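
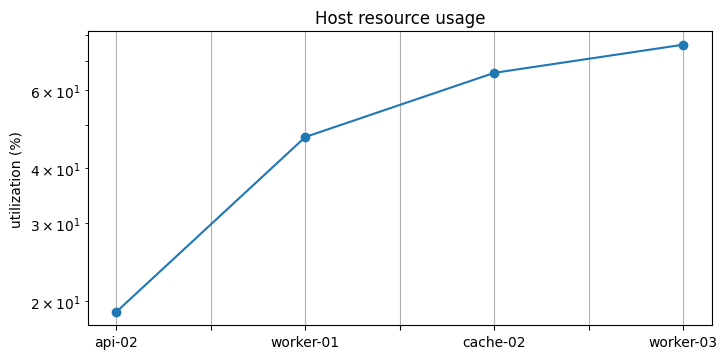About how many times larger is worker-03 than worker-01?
worker-03 ≈ 75, worker-01 ≈ 45; 75/45 ≈ 1.67.

≈ 1.67×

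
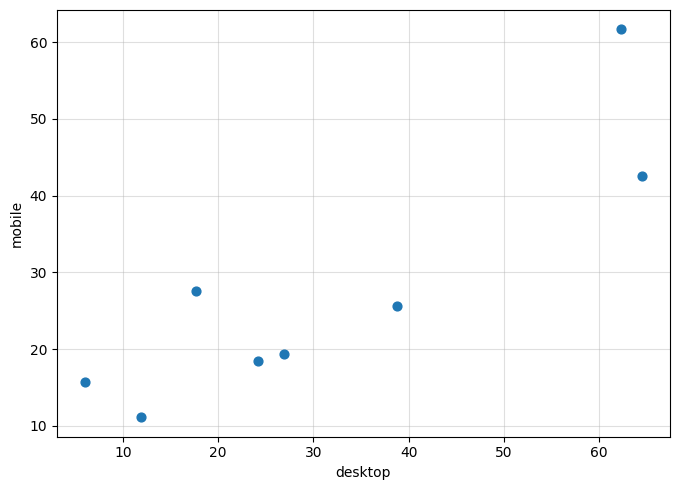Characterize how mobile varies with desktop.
positive, strong

Points are positively correlated; strong (|r| ≈ 0.9).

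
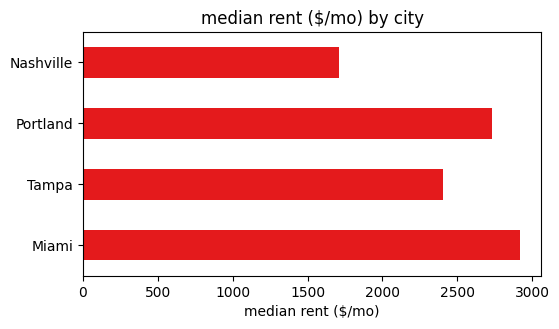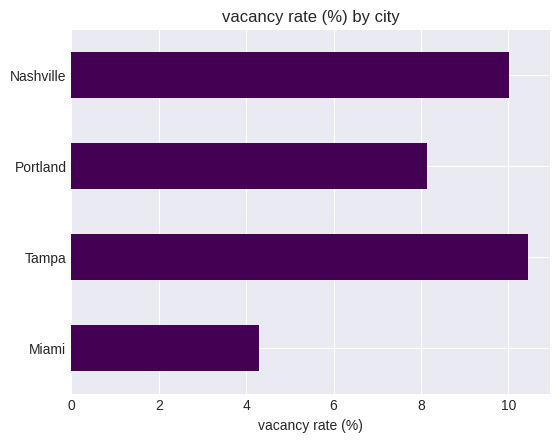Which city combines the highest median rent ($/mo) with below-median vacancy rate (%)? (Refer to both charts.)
Miami

Chart 2 median vacancy rate (%) ≈ 9; below-median cities: Miami, Portland. Among those, Miami has the highest median rent ($/mo) (≈ 3000).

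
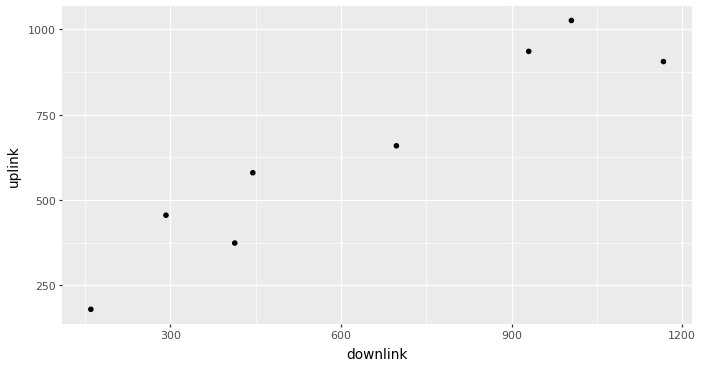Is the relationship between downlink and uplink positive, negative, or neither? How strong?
positive, strong

Points are positively correlated; strong (|r| ≈ 0.9).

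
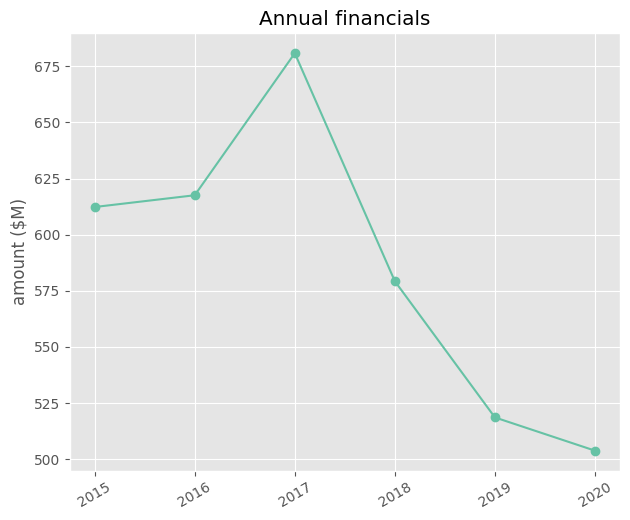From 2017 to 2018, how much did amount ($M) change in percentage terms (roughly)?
≈ -14.7%

2017 ≈ 680, 2018 ≈ 580; (580 − 680) / 680 ≈ -14.7%.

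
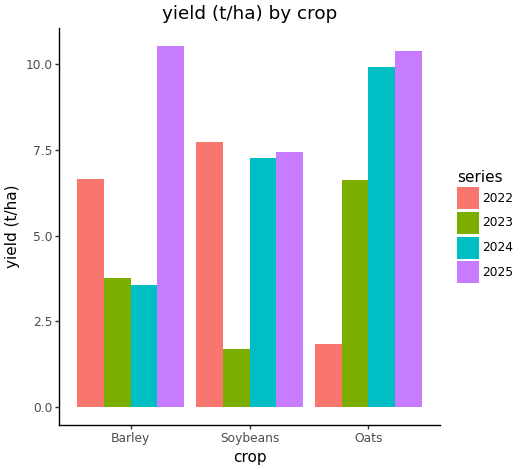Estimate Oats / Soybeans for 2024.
Oats ≈ 10, Soybeans ≈ 7; 10/7 ≈ 1.43.

≈ 1.43×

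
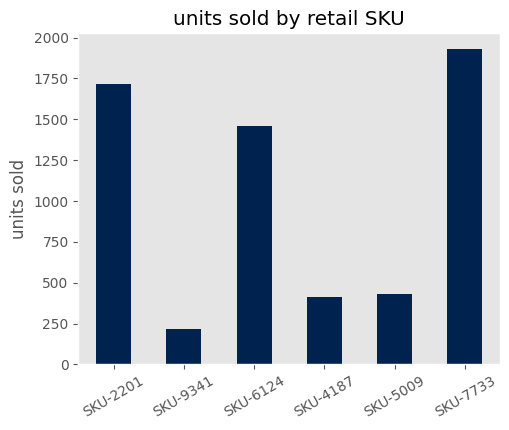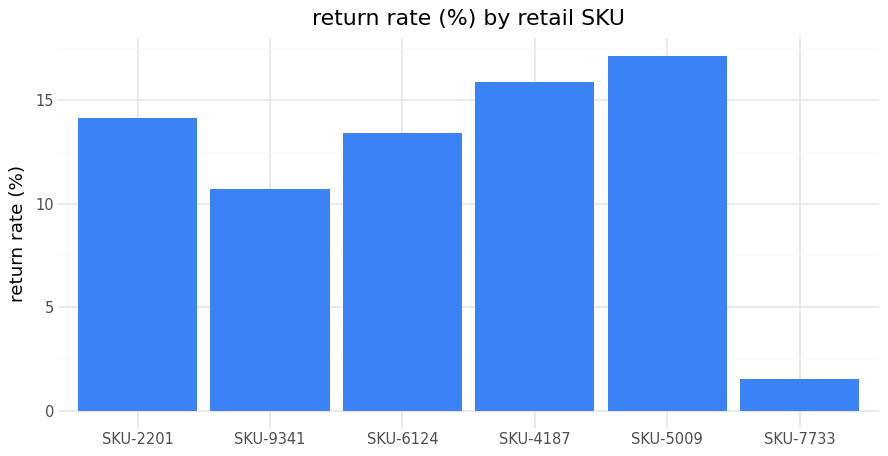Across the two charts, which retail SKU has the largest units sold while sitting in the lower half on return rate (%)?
Chart 2 median return rate (%) ≈ 14; below-median retail SKUs: SKU-9341, SKU-6124, SKU-7733. Among those, SKU-7733 has the highest units sold (≈ 2000).

SKU-7733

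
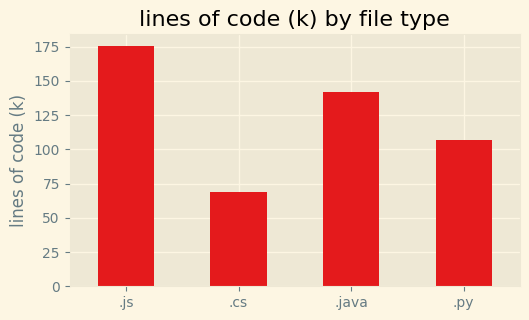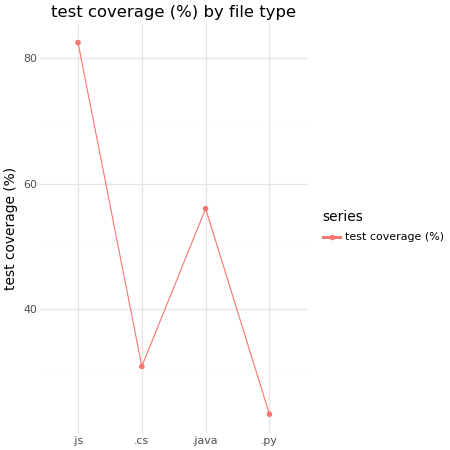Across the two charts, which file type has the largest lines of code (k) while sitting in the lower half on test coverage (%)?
.py

Chart 2 median test coverage (%) ≈ 40; below-median file types: .cs, .py. Among those, .py has the highest lines of code (k) (≈ 100).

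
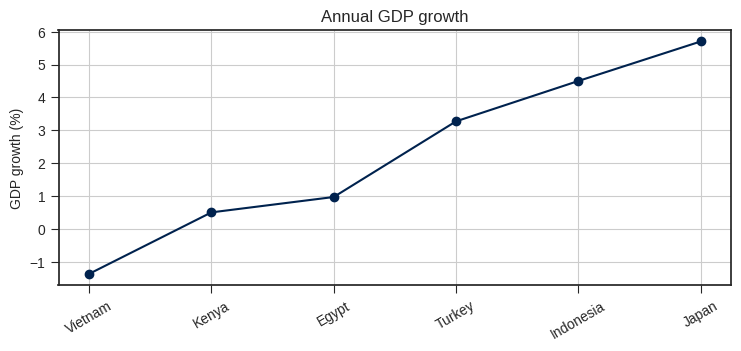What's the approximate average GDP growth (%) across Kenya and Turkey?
≈ 2

(1 + 3) / 2 ≈ 2.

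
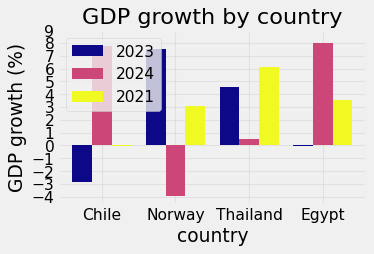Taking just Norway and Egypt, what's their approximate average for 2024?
(-4 + 8) / 2 ≈ 2.

≈ 2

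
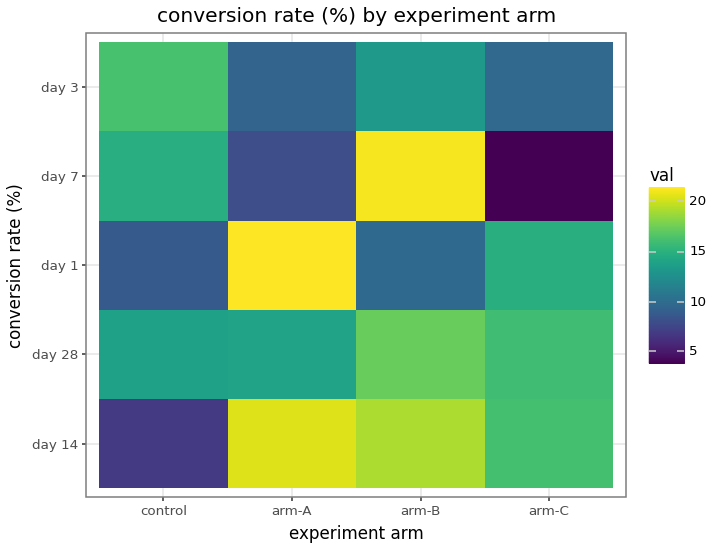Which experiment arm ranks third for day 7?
arm-A

Top 4 for day 7: arm-B ≈ 22, control ≈ 14, arm-A ≈ 8, arm-C ≈ 4.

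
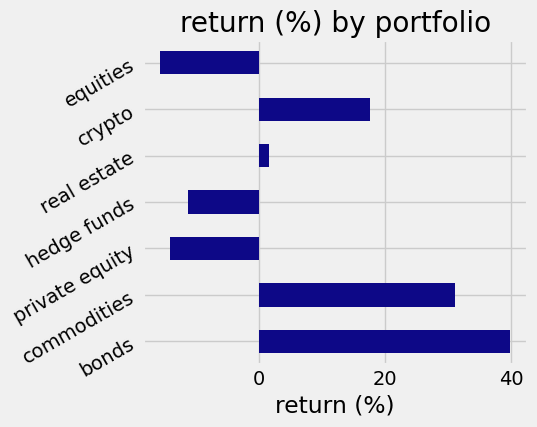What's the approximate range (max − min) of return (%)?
Max bonds ≈ 40, min equities ≈ -15; range ≈ 55.

≈ 55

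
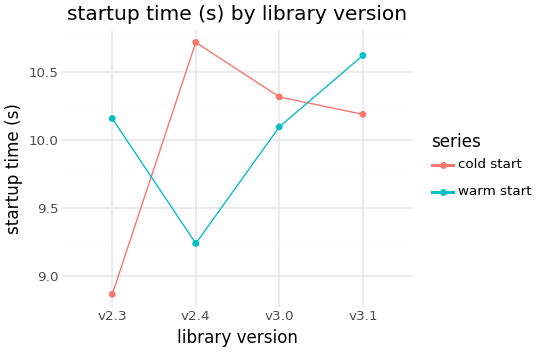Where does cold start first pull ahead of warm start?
v2.4

v2.3: cold start ≈ 8.8 vs warm start ≈ 10.2 (not yet); v2.4: cold start ≈ 10.8 vs warm start ≈ 9.2 (first crossover).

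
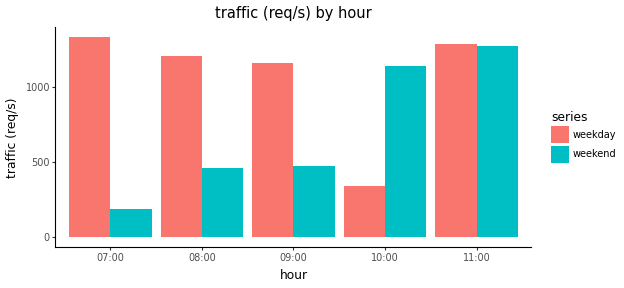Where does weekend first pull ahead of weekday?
10:00

09:00: weekend ≈ 400 vs weekday ≈ 1200 (not yet); 10:00: weekend ≈ 1200 vs weekday ≈ 400 (first crossover).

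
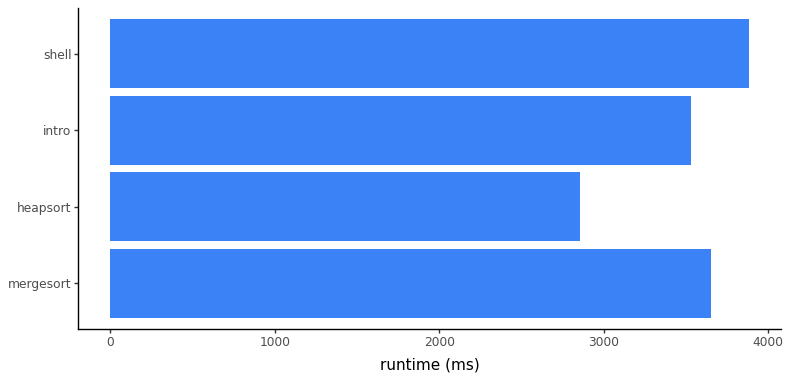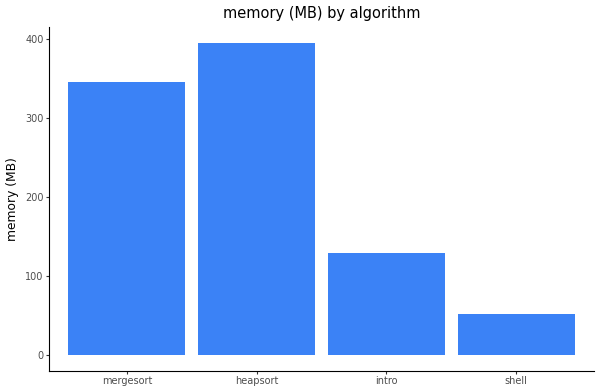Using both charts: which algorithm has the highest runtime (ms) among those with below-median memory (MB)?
Chart 2 median memory (MB) ≈ 250; below-median algorithms: intro, shell. Among those, shell has the highest runtime (ms) (≈ 4000).

shell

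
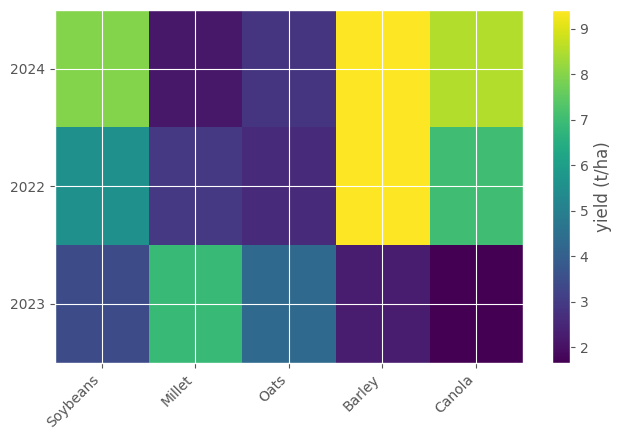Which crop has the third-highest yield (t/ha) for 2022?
Soybeans

Top 4 for 2022: Barley ≈ 9, Canola ≈ 7, Soybeans ≈ 6, Millet ≈ 3.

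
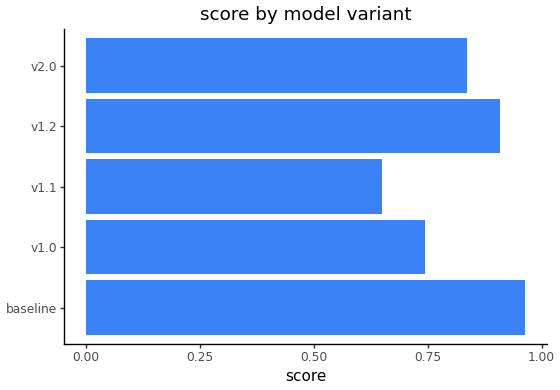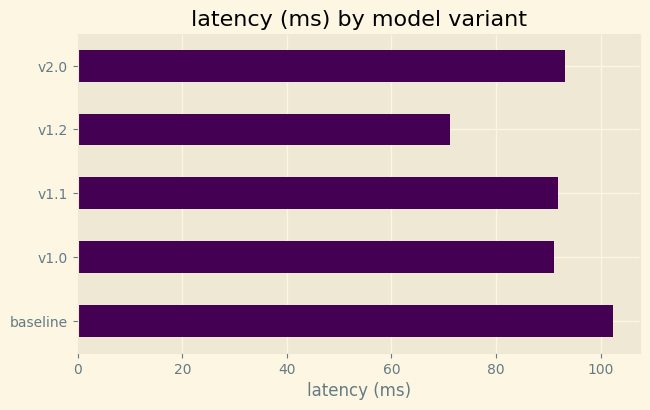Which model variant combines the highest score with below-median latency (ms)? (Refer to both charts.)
v1.2

Chart 2 median latency (ms) ≈ 90; below-median model variants: v1.0, v1.2. Among those, v1.2 has the highest score (≈ 0.9).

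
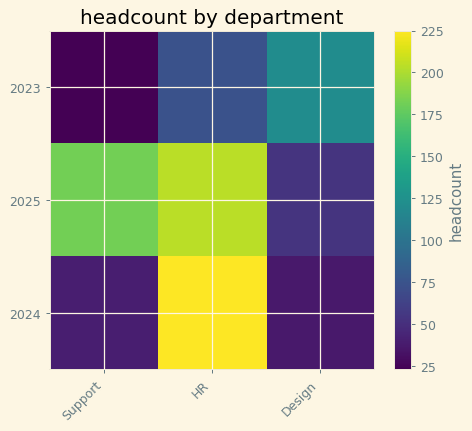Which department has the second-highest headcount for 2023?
HR

Top 3 for 2023: Design ≈ 120, HR ≈ 80, Support ≈ 20.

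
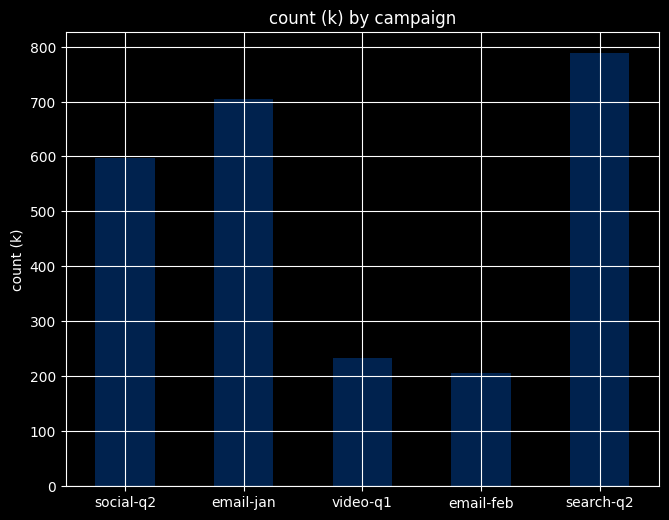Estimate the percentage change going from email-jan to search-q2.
email-jan ≈ 700, search-q2 ≈ 800; (800 − 700) / 700 ≈ +14.3%.

≈ +14.3%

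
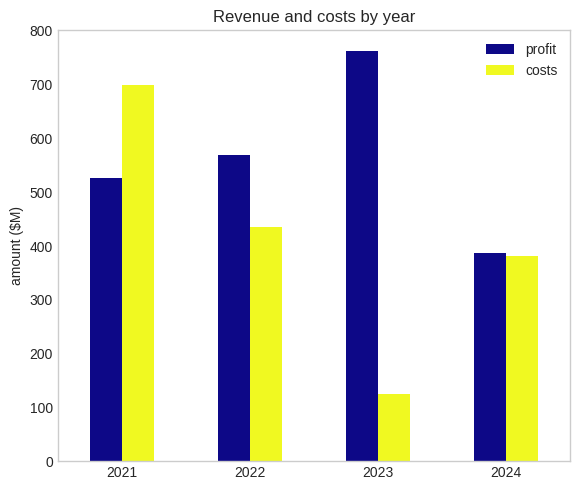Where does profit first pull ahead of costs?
2022

2021: profit ≈ 500 vs costs ≈ 700 (not yet); 2022: profit ≈ 600 vs costs ≈ 400 (first crossover).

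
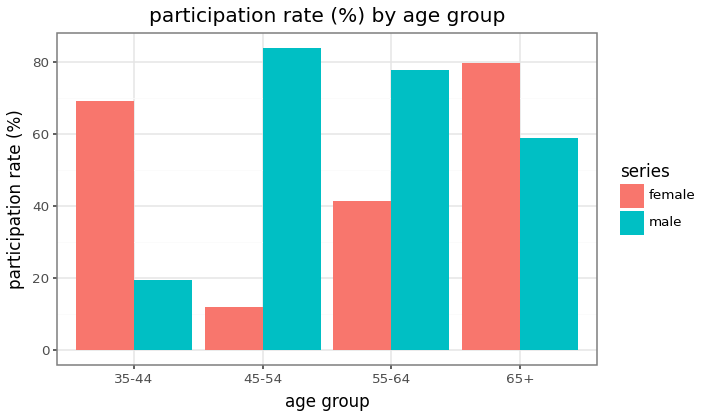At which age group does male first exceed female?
35-44: male ≈ 20 vs female ≈ 70 (not yet); 45-54: male ≈ 80 vs female ≈ 10 (first crossover).

45-54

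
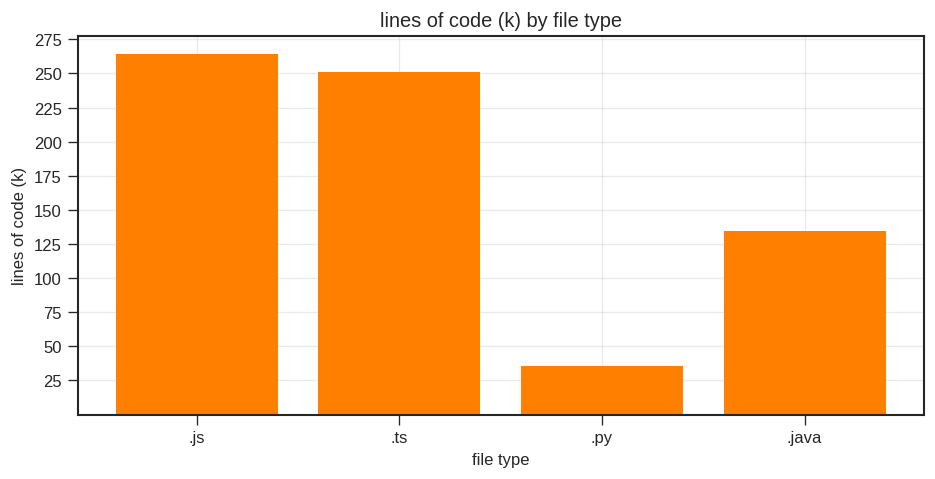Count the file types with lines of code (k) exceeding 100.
3

Above 100: .js, .ts, .java.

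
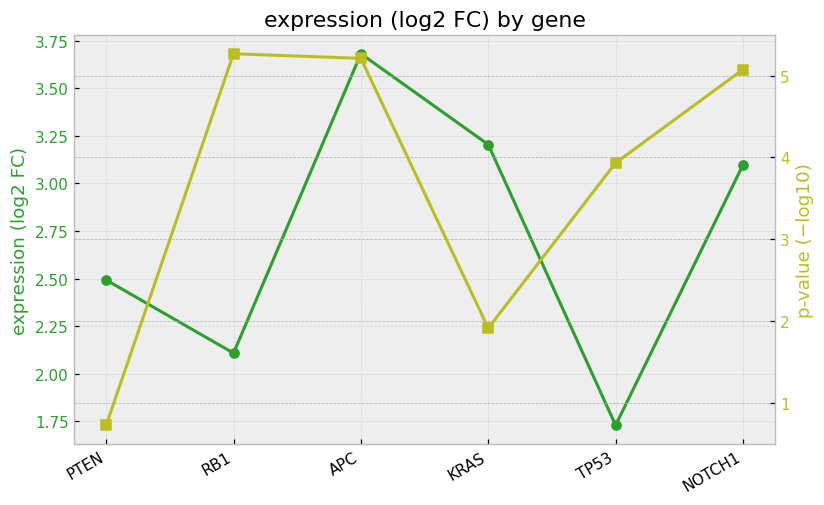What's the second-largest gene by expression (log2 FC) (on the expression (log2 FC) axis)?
KRAS

Top 3 (on the expression (log2 FC) axis): APC ≈ 3.6, KRAS ≈ 3.2, NOTCH1 ≈ 3.0.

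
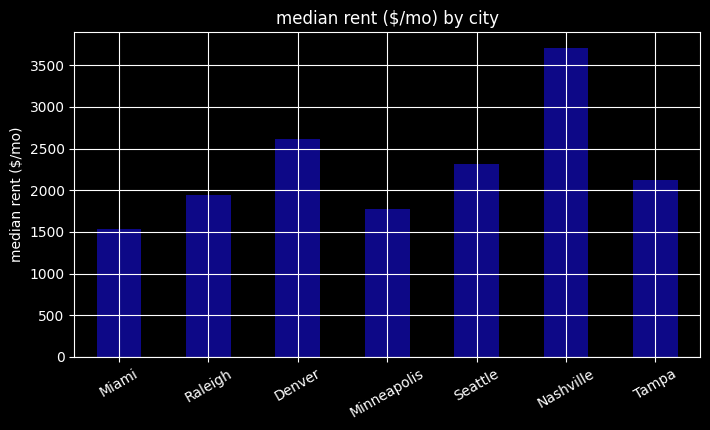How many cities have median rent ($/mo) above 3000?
1

Above 3000: Nashville.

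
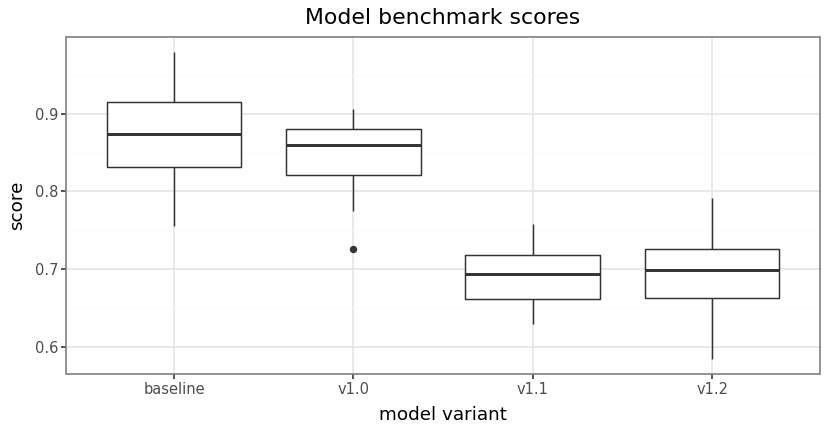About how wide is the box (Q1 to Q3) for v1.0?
≈ 0.06

Q3 ≈ 0.88, Q1 ≈ 0.82; IQR ≈ 0.06.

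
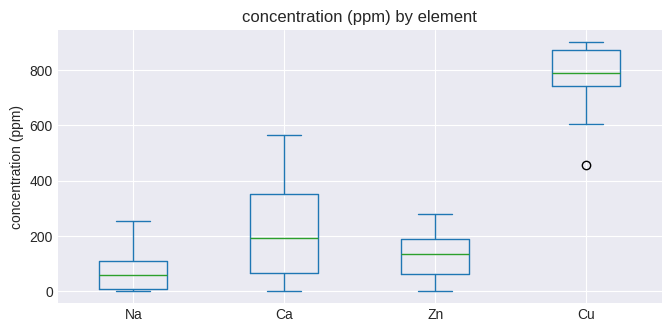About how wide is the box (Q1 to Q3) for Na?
≈ 100

Q3 ≈ 100, Q1 ≈ 0; IQR ≈ 100.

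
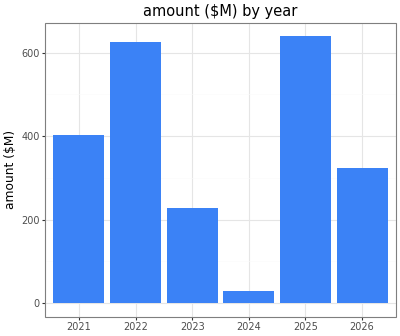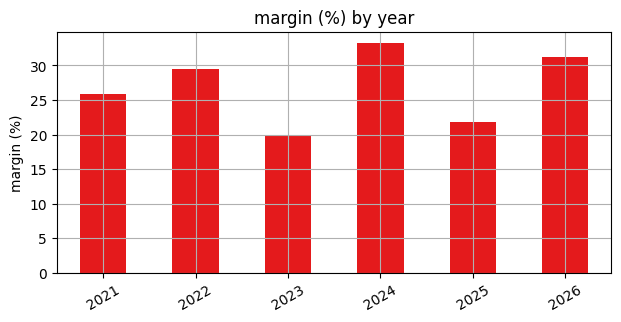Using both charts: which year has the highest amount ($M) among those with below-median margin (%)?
2025

Chart 2 median margin (%) ≈ 30; below-median years: 2021, 2023, 2025. Among those, 2025 has the highest amount ($M) (≈ 600).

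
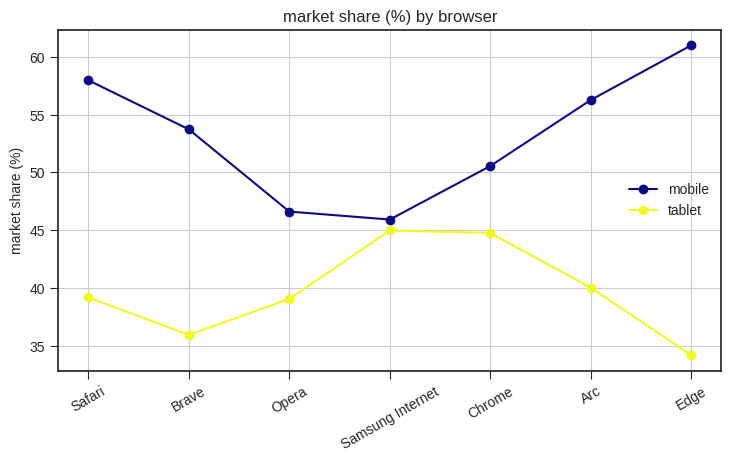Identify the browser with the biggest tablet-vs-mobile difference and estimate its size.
Edge, ≈ 25 %

Edge: tablet ≈ 35, mobile ≈ 60 → gap ≈ 25. Next-largest (Safari) is only ≈ 20.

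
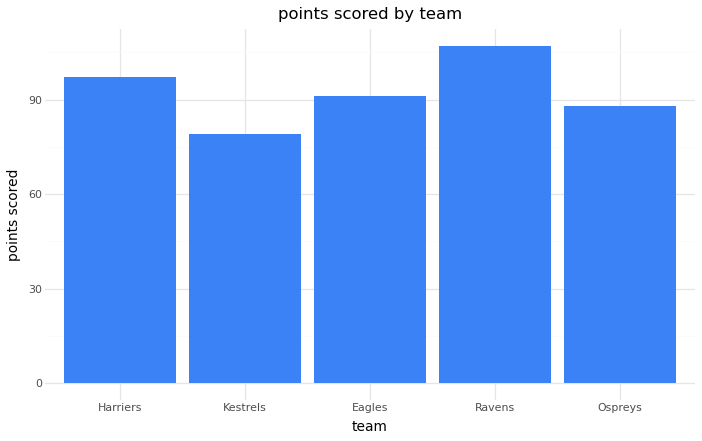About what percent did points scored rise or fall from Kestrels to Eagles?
≈ +12.5%

Kestrels ≈ 80, Eagles ≈ 90; (90 − 80) / 80 ≈ +12.5%.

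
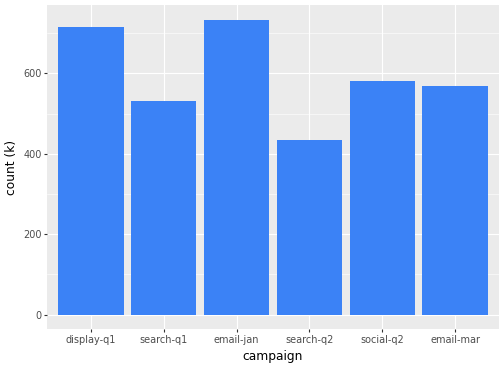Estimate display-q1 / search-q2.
≈ 1.75×

display-q1 ≈ 700, search-q2 ≈ 400; 700/400 ≈ 1.75.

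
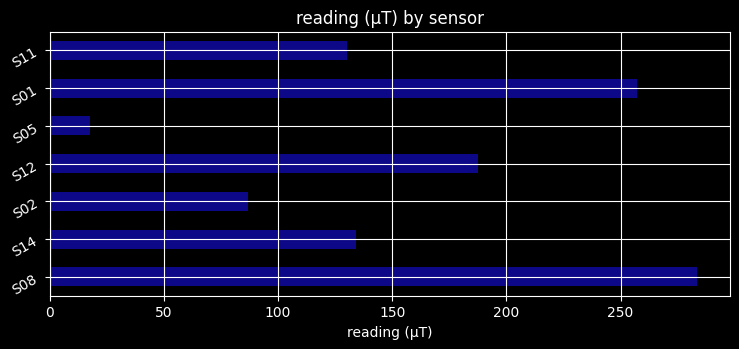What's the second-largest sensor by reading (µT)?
S01

Top 3: S08 ≈ 275, S01 ≈ 250, S12 ≈ 175.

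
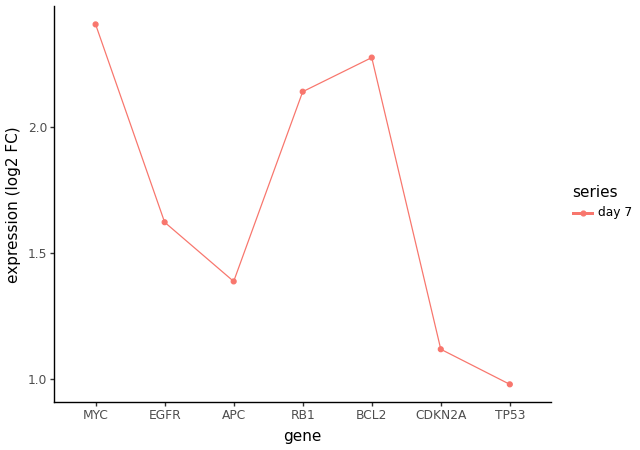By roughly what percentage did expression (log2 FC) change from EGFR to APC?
≈ -12.5%

EGFR ≈ 1.6, APC ≈ 1.4; (1.4 − 1.6) / 1.6 ≈ -12.5%.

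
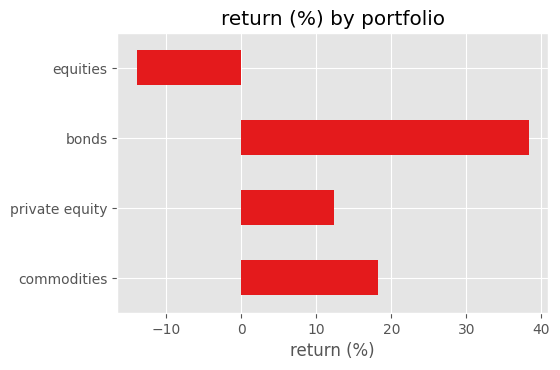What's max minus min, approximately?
Max bonds ≈ 40, min equities ≈ -15; range ≈ 55.

≈ 55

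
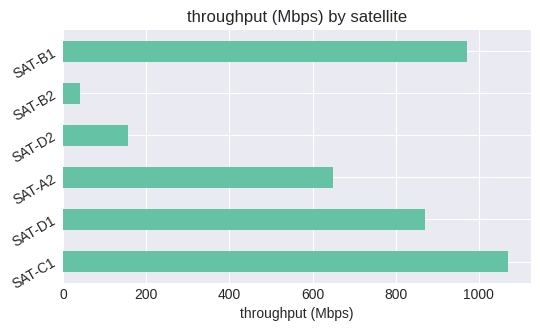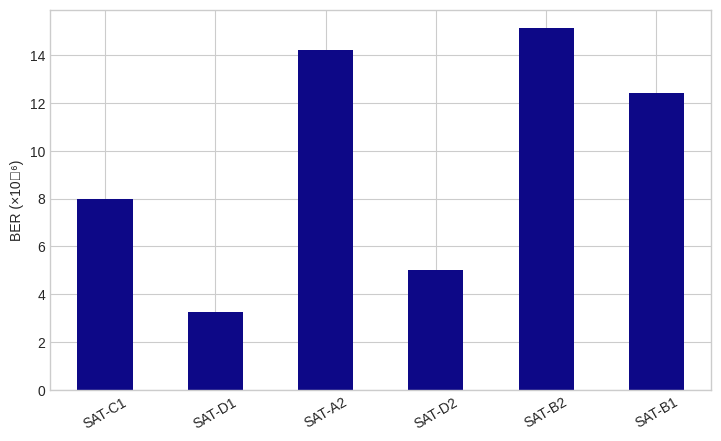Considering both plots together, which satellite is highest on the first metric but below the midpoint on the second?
SAT-C1

Chart 2 median BER (×10⁻⁶) ≈ 10; below-median satellites: SAT-C1, SAT-D1, SAT-D2. Among those, SAT-C1 has the highest throughput (Mbps) (≈ 1100).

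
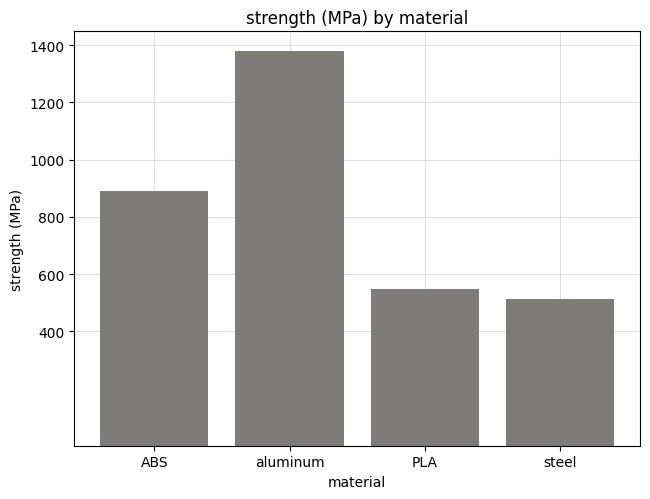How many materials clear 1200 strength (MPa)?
1

Above 1200: aluminum.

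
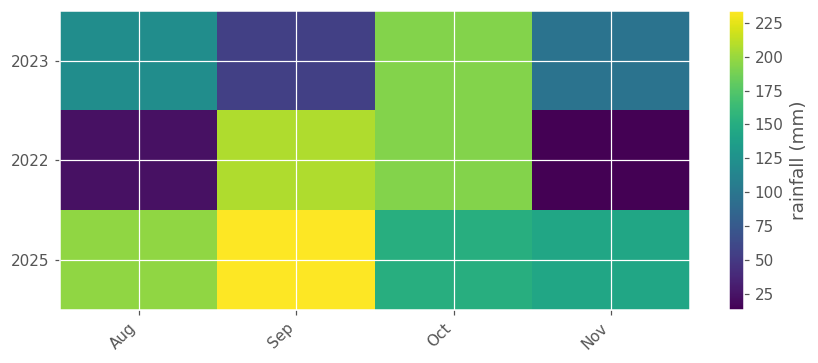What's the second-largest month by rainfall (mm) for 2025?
Top 3 for 2025: Sep ≈ 240, Aug ≈ 200, Oct ≈ 160.

Aug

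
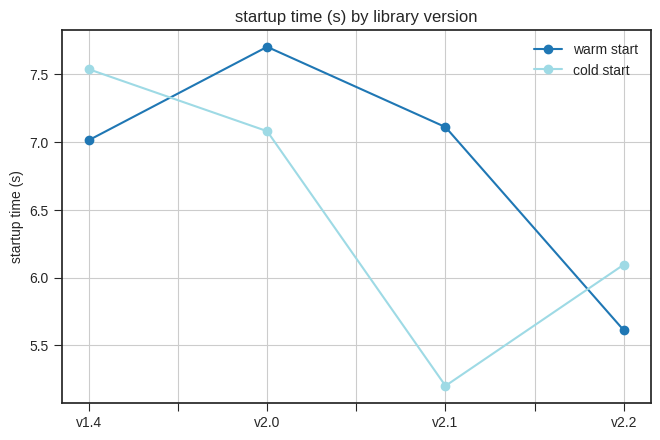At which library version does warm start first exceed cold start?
v1.4: warm start ≈ 7.0 vs cold start ≈ 7.5 (not yet); v2.0: warm start ≈ 7.5 vs cold start ≈ 7.0 (first crossover).

v2.0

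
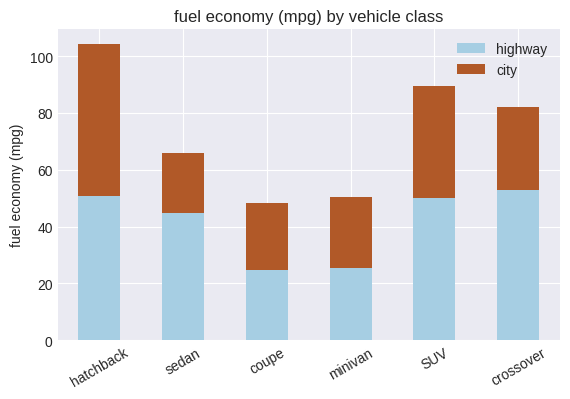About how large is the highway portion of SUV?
≈ 50

highway top ≈ 50, bottom ≈ 0; segment ≈ 50.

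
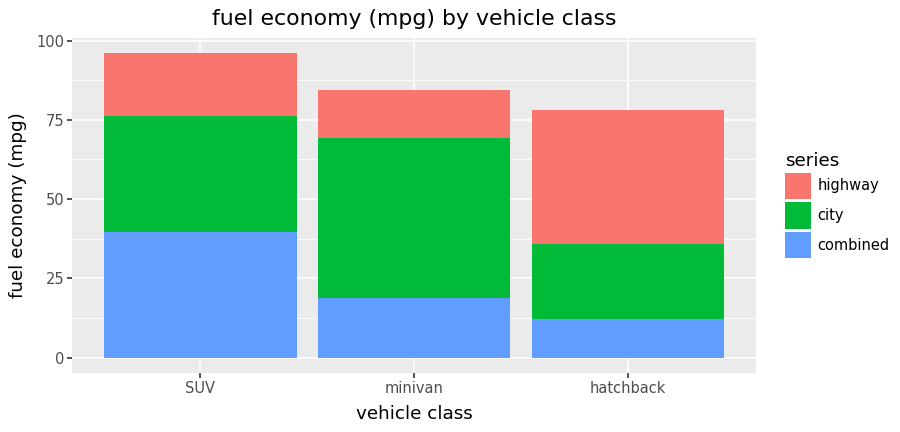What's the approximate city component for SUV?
city top ≈ 80, bottom ≈ 40; segment ≈ 40.

≈ 40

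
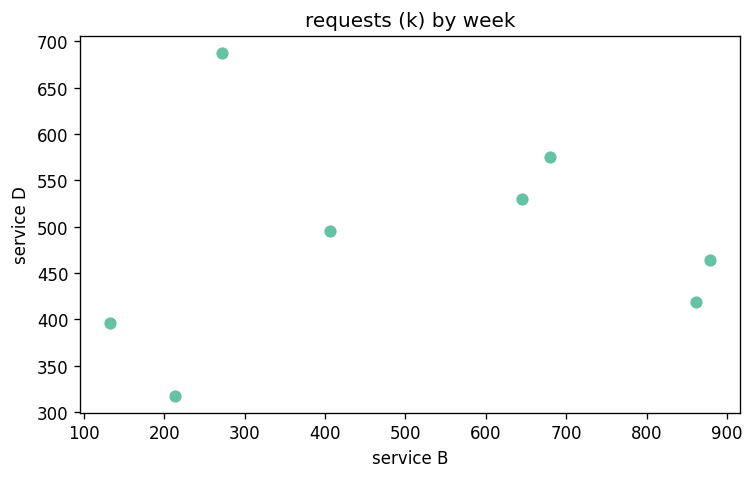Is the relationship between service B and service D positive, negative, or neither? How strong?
Points are roughly uncorrelated; weak (|r| ≈ 0.1).

no clear correlation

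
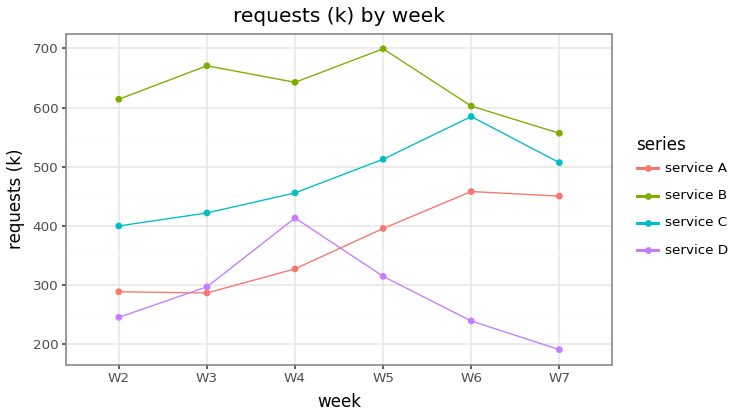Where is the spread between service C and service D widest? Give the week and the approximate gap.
W6: service C ≈ 600, service D ≈ 250 → gap ≈ 350. Next-largest (W7) is only ≈ 300.

W6, ≈ 350 k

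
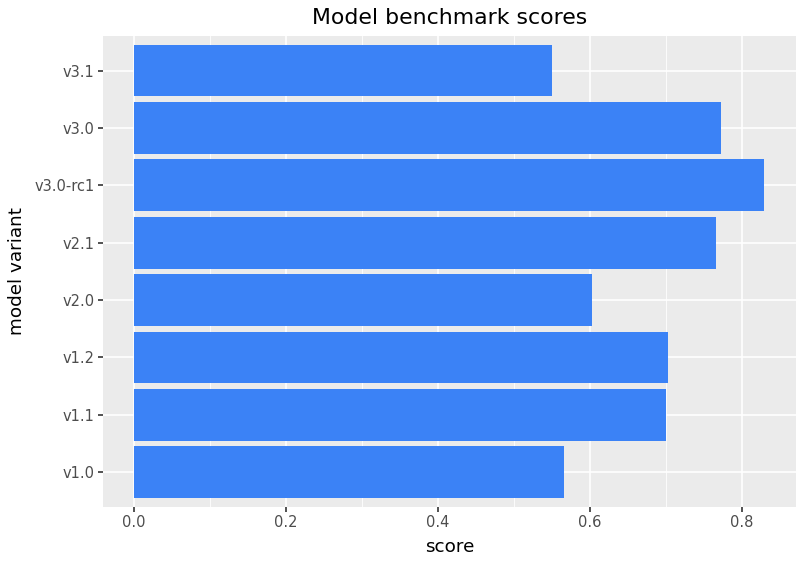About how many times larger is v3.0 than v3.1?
≈ 1.33×

v3.0 ≈ 0.8, v3.1 ≈ 0.6; 0.8/0.6 ≈ 1.33.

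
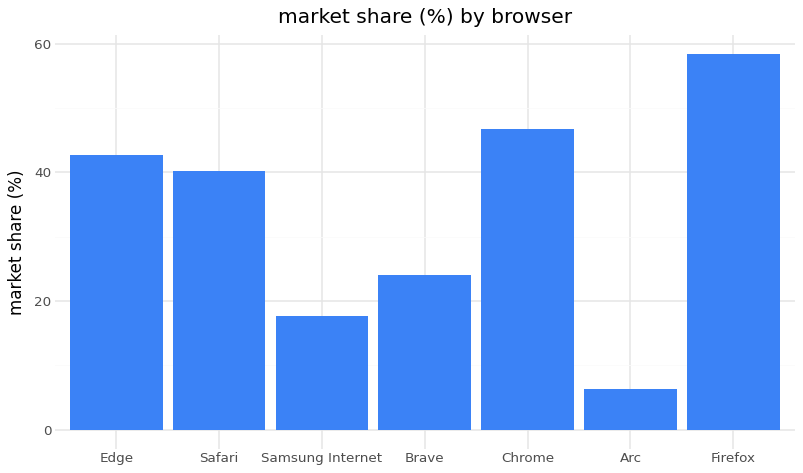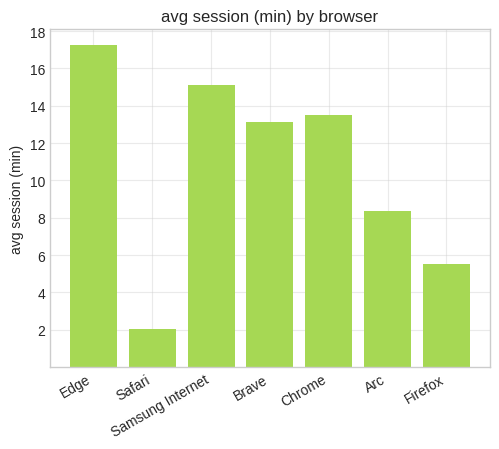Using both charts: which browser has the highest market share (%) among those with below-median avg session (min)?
Firefox

Chart 2 median avg session (min) ≈ 14; below-median browsers: Safari, Arc, Firefox. Among those, Firefox has the highest market share (%) (≈ 60).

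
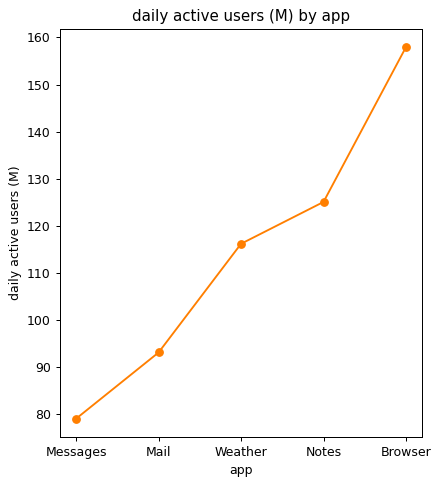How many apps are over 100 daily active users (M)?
3

Above 100: Weather, Notes, Browser.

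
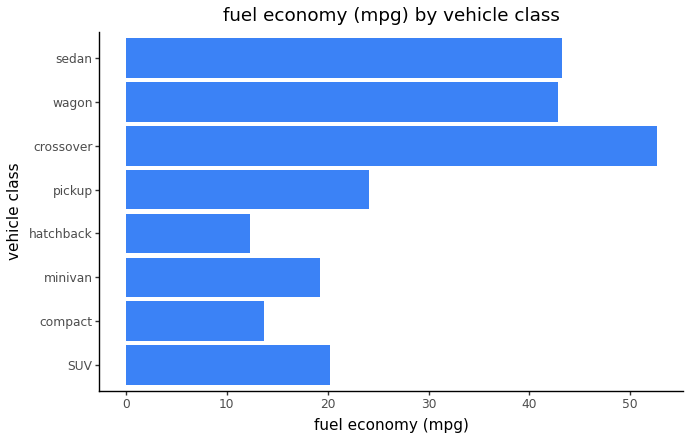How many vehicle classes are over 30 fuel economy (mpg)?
Above 30: crossover, wagon, sedan.

3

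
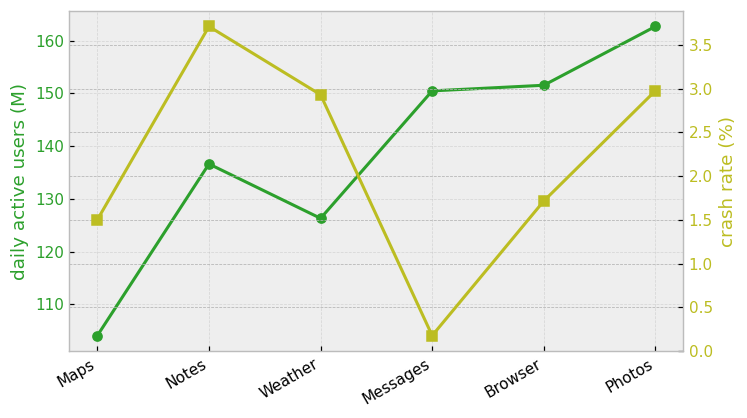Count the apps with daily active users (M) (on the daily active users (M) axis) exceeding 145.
Above 145: Messages, Browser, Photos.

3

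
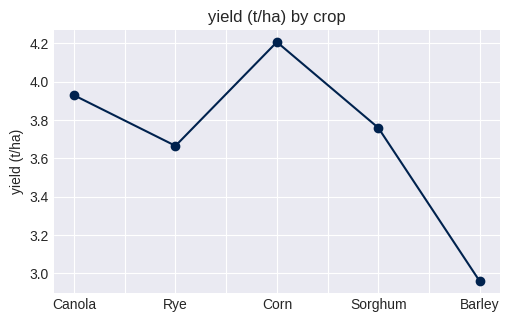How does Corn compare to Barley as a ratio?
≈ 1.4×

Corn ≈ 4.2, Barley ≈ 3.0; 4.2/3.0 ≈ 1.4.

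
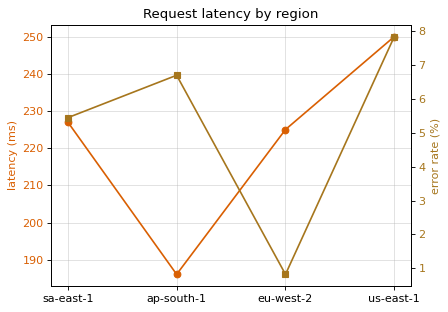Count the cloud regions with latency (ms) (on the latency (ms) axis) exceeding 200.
3

Above 200: sa-east-1, eu-west-2, us-east-1.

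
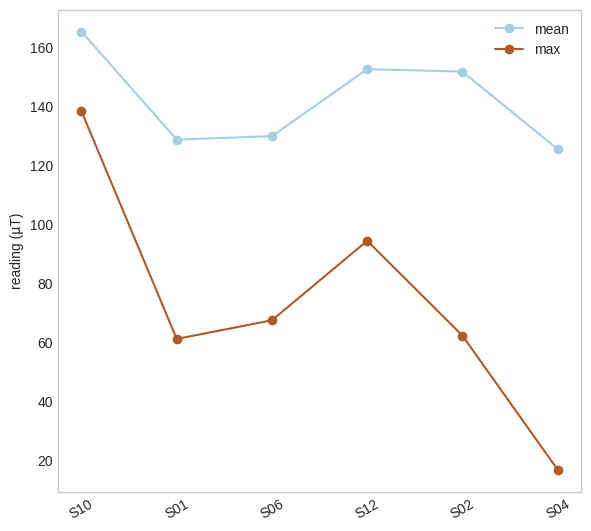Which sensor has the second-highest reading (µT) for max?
Top 3 for max: S10 ≈ 140, S12 ≈ 100, S06 ≈ 60.

S12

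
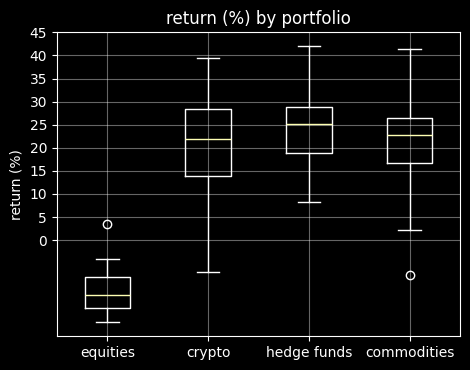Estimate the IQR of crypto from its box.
≈ 15

Q3 ≈ 30, Q1 ≈ 15; IQR ≈ 15.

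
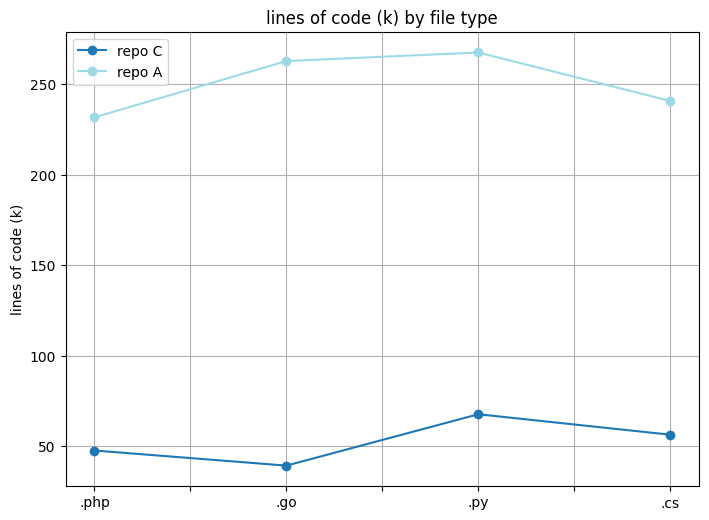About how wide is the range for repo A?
Max .py ≈ 260, min .php ≈ 240; range ≈ 20.

≈ 20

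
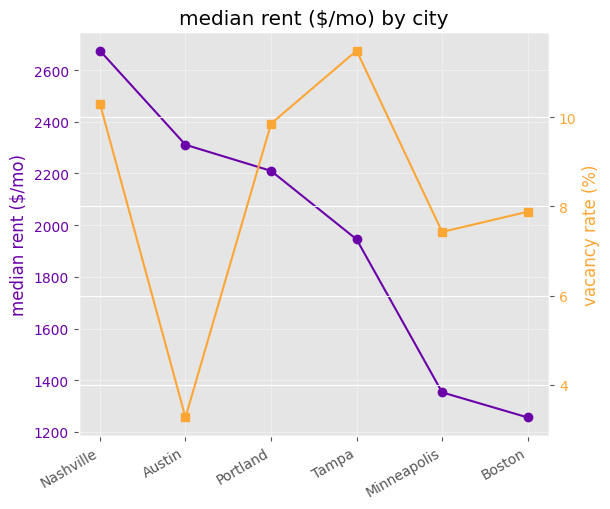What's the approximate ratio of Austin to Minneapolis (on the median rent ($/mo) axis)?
≈ 1.71×

Austin ≈ 2400, Minneapolis ≈ 1400; 2400/1400 ≈ 1.71.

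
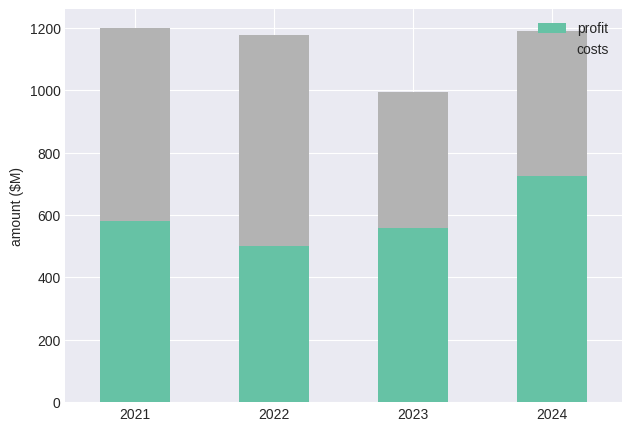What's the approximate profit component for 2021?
≈ 600

profit top ≈ 600, bottom ≈ 0; segment ≈ 600.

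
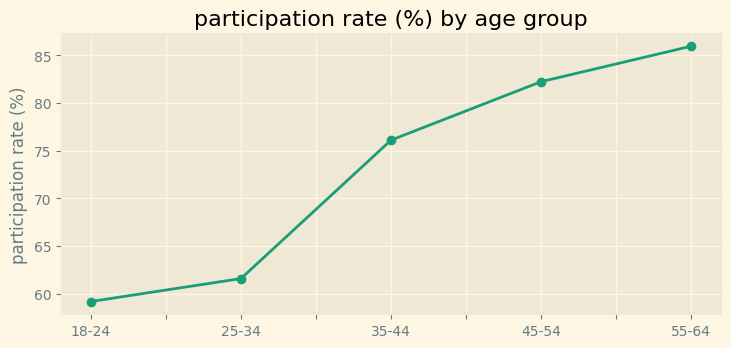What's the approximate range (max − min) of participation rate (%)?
≈ 25

Max 55-64 ≈ 85, min 18-24 ≈ 60; range ≈ 25.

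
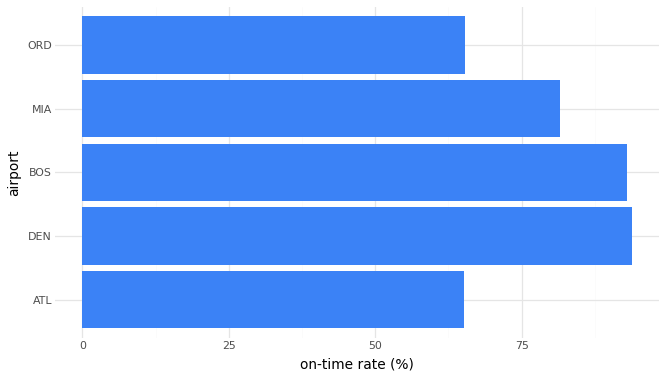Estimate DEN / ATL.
DEN ≈ 90, ATL ≈ 70; 90/70 ≈ 1.29.

≈ 1.29×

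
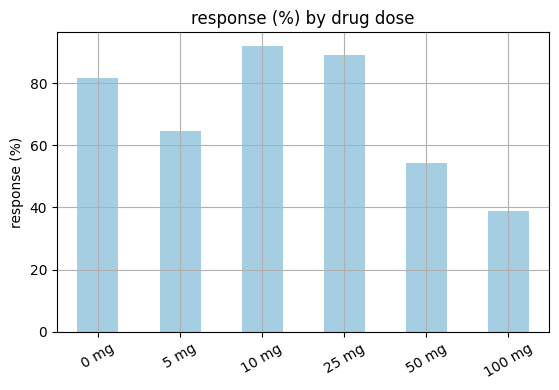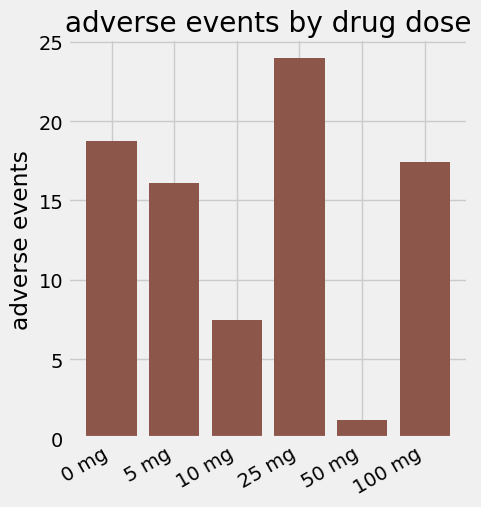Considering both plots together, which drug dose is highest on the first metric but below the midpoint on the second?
10 mg

Chart 2 median adverse events ≈ 15; below-median drug doses: 5 mg, 10 mg, 50 mg. Among those, 10 mg has the highest response (%) (≈ 90).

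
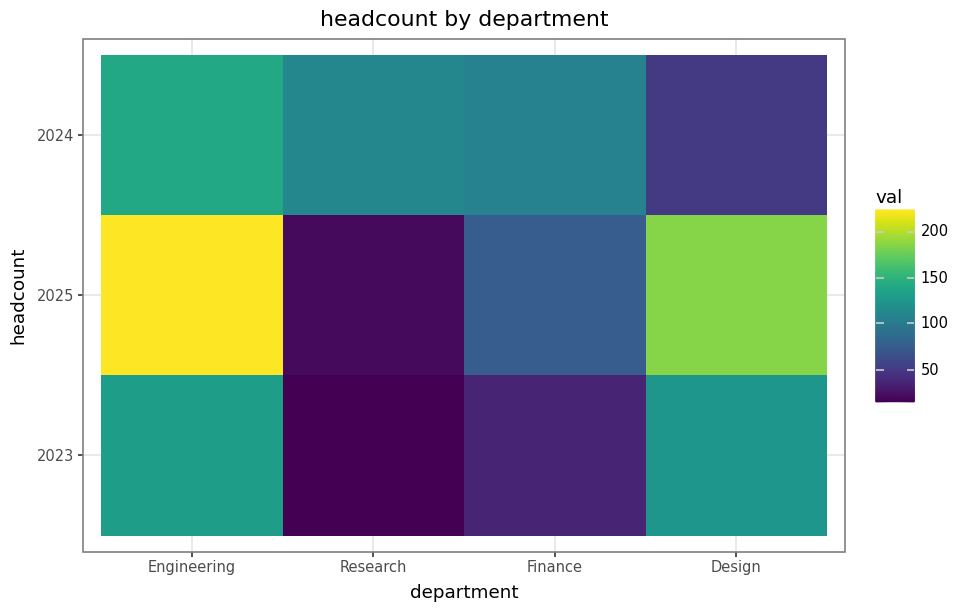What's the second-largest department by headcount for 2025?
Design

Top 3 for 2025: Engineering ≈ 220, Design ≈ 180, Finance ≈ 80.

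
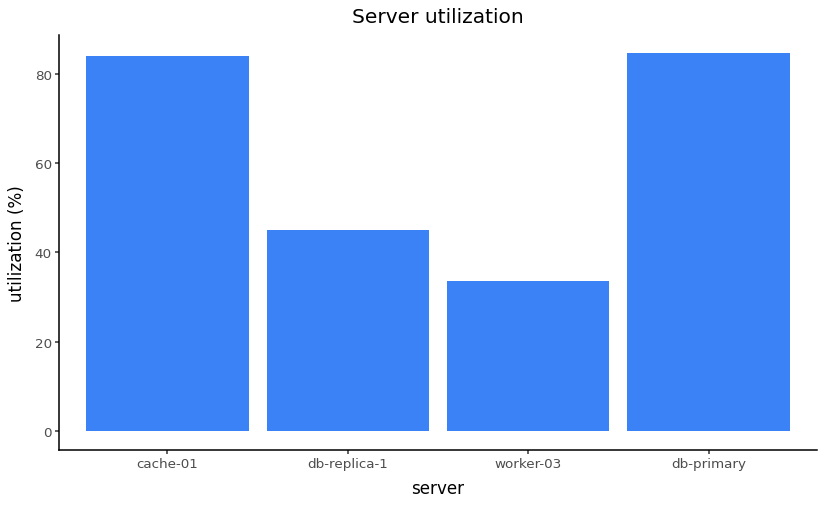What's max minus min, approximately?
≈ 50

Max db-primary ≈ 80, min worker-03 ≈ 30; range ≈ 50.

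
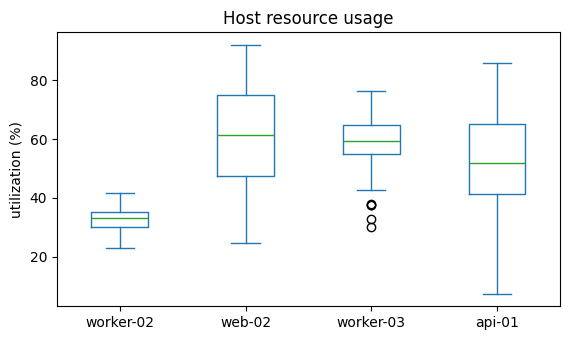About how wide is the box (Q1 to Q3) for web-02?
Q3 ≈ 75, Q1 ≈ 45; IQR ≈ 30.

≈ 30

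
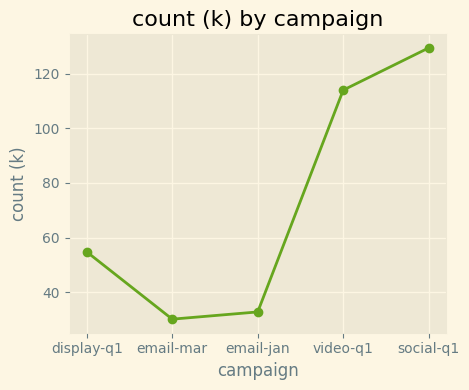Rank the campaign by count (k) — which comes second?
video-q1

Top 3: social-q1 ≈ 130, video-q1 ≈ 110, display-q1 ≈ 50.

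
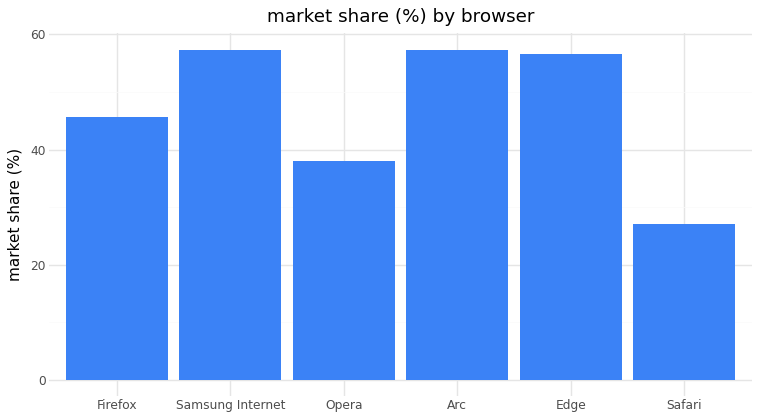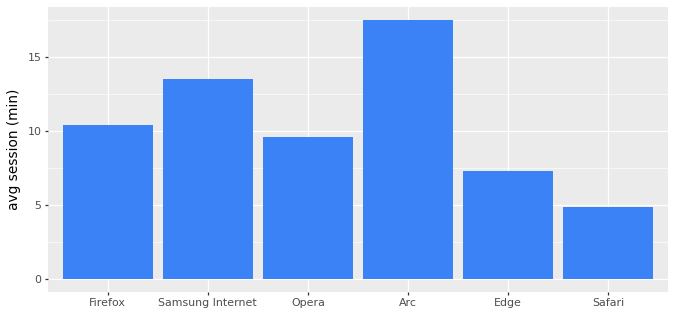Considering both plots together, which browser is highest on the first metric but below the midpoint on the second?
Chart 2 median avg session (min) ≈ 10; below-median browsers: Opera, Edge, Safari. Among those, Edge has the highest market share (%) (≈ 60).

Edge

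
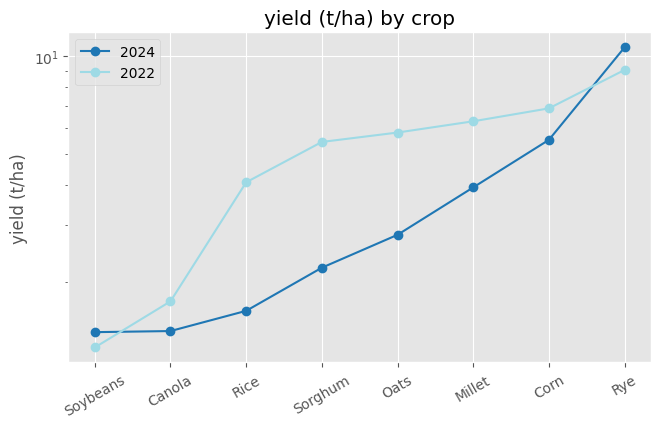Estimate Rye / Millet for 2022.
Rye ≈ 9, Millet ≈ 6; 9/6 ≈ 1.5.

≈ 1.5×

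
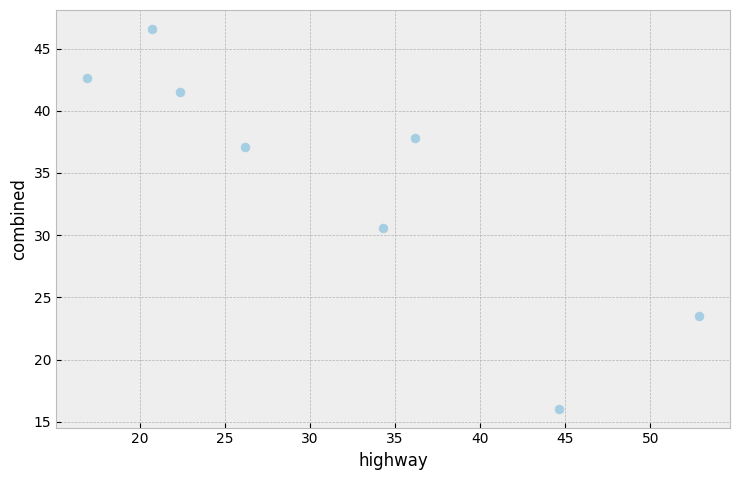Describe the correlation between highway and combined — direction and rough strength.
Points are negatively correlated; strong (|r| ≈ 0.9).

negative, strong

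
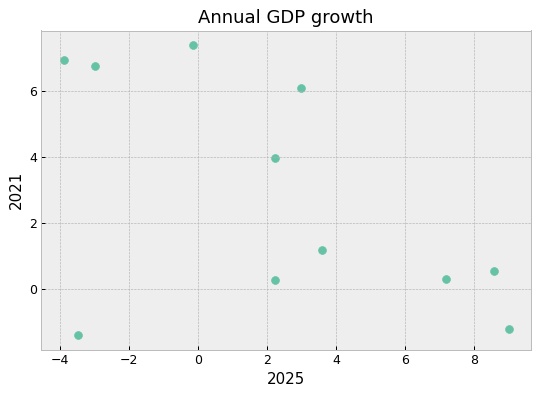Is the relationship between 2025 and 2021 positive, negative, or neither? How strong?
Points are negatively correlated; moderate (|r| ≈ 0.5).

negative, moderate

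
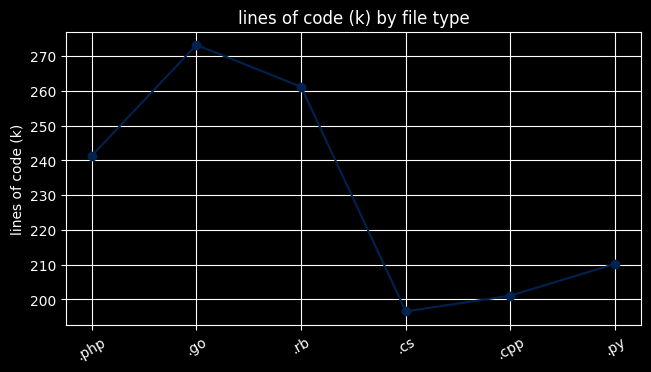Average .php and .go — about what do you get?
(240 + 270) / 2 ≈ 255.

≈ 255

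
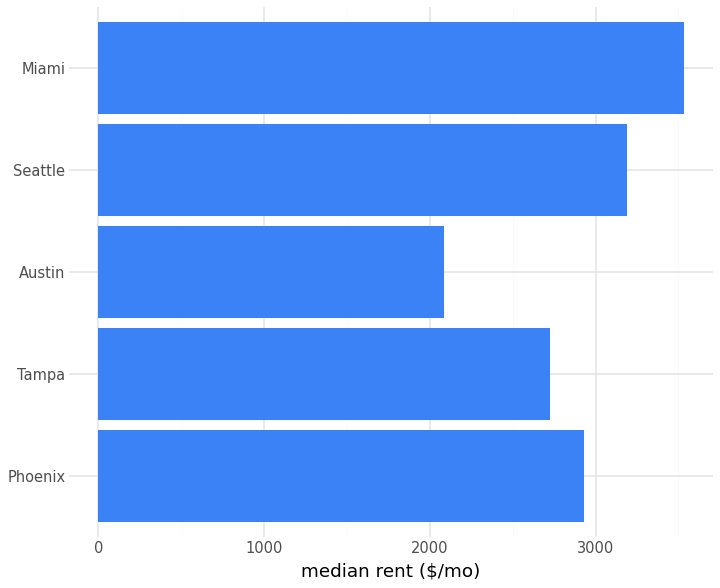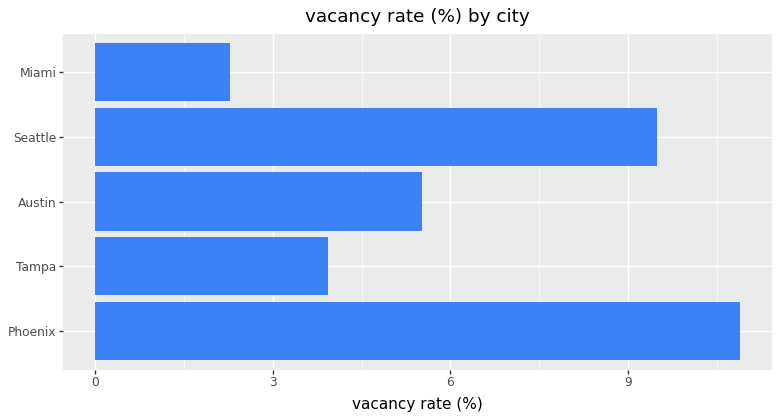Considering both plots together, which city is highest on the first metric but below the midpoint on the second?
Miami

Chart 2 median vacancy rate (%) ≈ 6; below-median cities: Tampa, Miami. Among those, Miami has the highest median rent ($/mo) (≈ 3500).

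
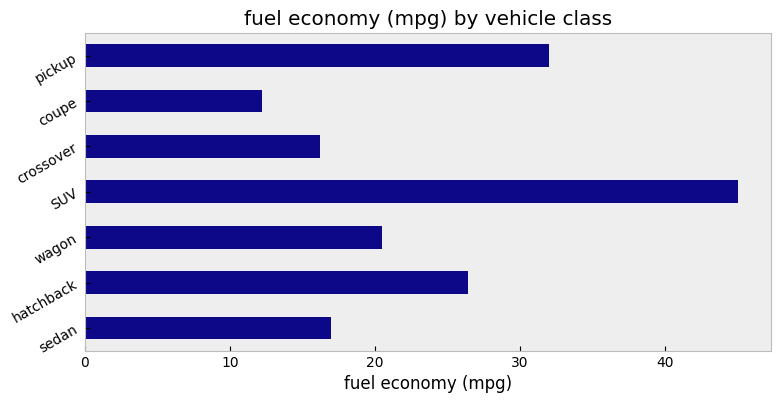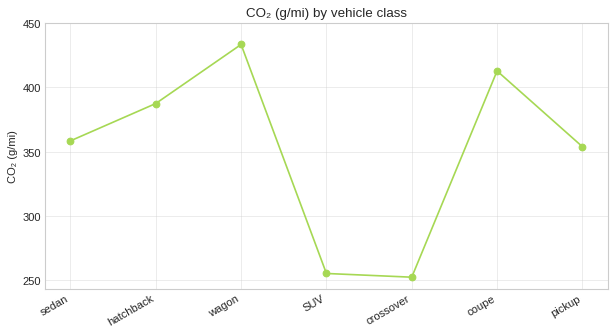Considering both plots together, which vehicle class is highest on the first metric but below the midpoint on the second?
Chart 2 median CO₂ (g/mi) ≈ 350; below-median vehicle classes: SUV, crossover, pickup. Among those, SUV has the highest fuel economy (mpg) (≈ 45).

SUV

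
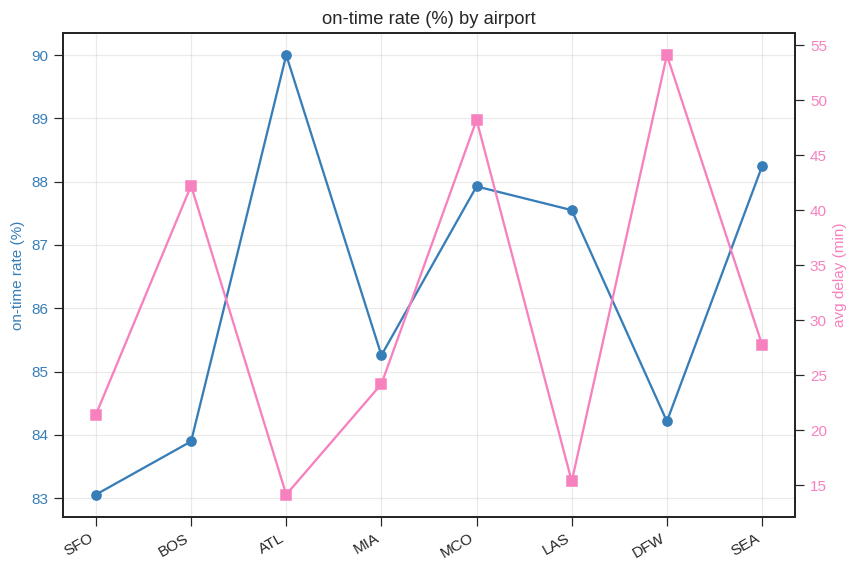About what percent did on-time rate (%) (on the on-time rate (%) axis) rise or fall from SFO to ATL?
≈ +8.4%

SFO ≈ 83, ATL ≈ 90; (90 − 83) / 83 ≈ +8.4%.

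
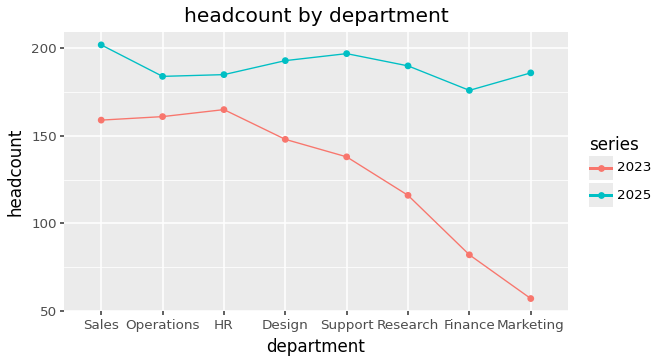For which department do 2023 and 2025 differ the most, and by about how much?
Marketing: 2023 ≈ 60, 2025 ≈ 180 → gap ≈ 120. Next-largest (Finance) is only ≈ 100.

Marketing, ≈ 120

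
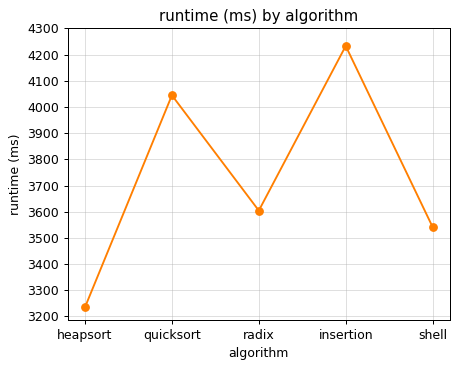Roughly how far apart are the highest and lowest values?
Max insertion ≈ 4200, min heapsort ≈ 3200; range ≈ 1000.

≈ 1000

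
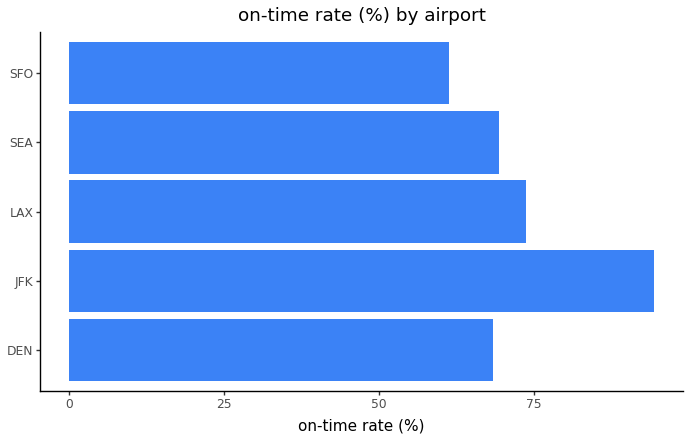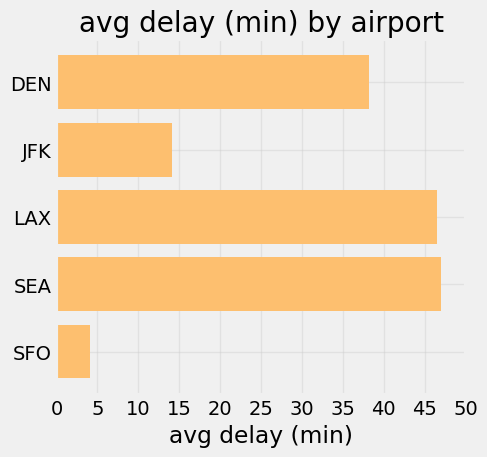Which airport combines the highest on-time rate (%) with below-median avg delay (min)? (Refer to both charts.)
Chart 2 median avg delay (min) ≈ 40; below-median airports: JFK, SFO. Among those, JFK has the highest on-time rate (%) (≈ 90).

JFK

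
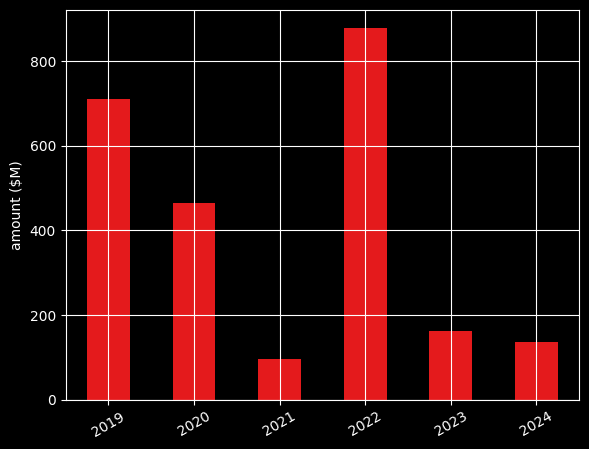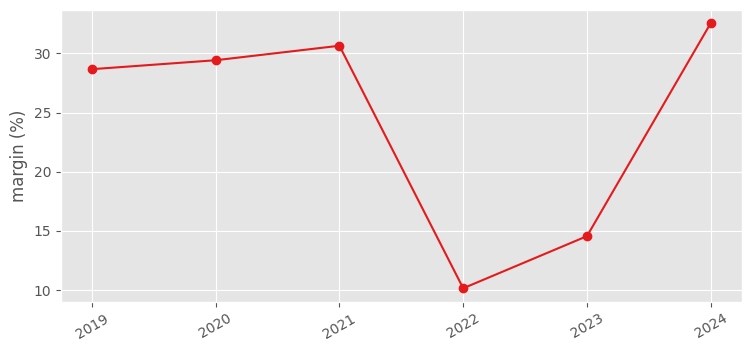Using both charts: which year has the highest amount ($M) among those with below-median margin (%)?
2022

Chart 2 median margin (%) ≈ 30; below-median years: 2019, 2022, 2023. Among those, 2022 has the highest amount ($M) (≈ 900).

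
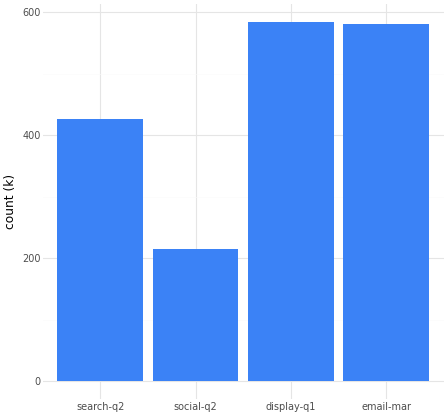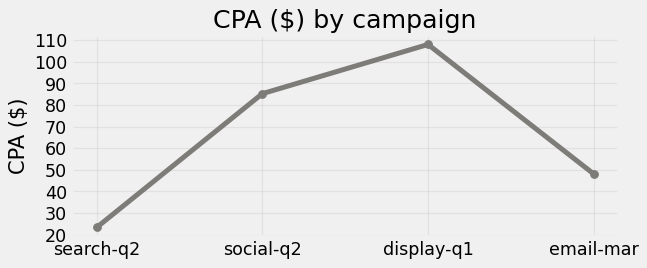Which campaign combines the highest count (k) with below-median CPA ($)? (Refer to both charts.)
email-mar

Chart 2 median CPA ($) ≈ 70; below-median campaigns: search-q2, email-mar. Among those, email-mar has the highest count (k) (≈ 600).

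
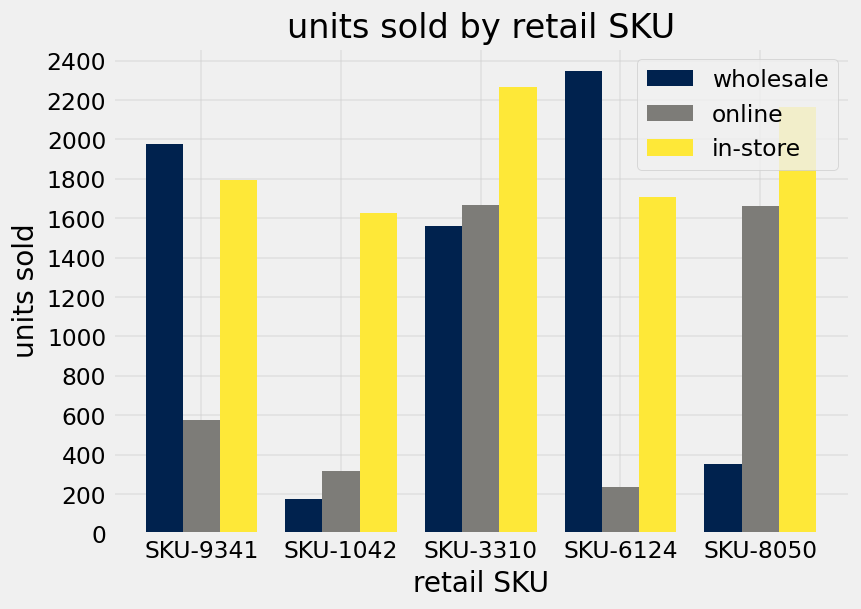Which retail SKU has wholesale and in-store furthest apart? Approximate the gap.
SKU-8050, ≈ 1800

SKU-8050: wholesale ≈ 400, in-store ≈ 2200 → gap ≈ 1800. Next-largest (SKU-1042) is only ≈ 1400.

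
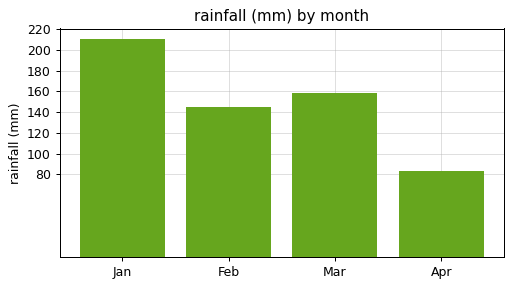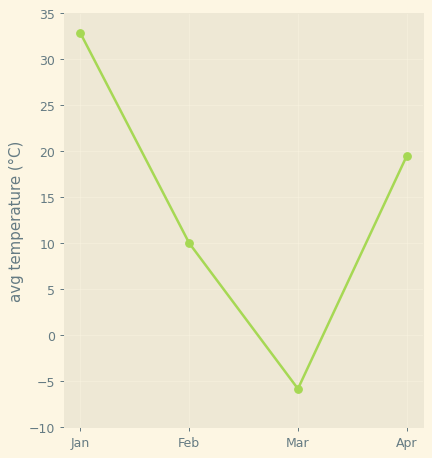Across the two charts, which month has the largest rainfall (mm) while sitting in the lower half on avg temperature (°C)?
Chart 2 median avg temperature (°C) ≈ 15; below-median months: Feb, Mar. Among those, Mar has the highest rainfall (mm) (≈ 160).

Mar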